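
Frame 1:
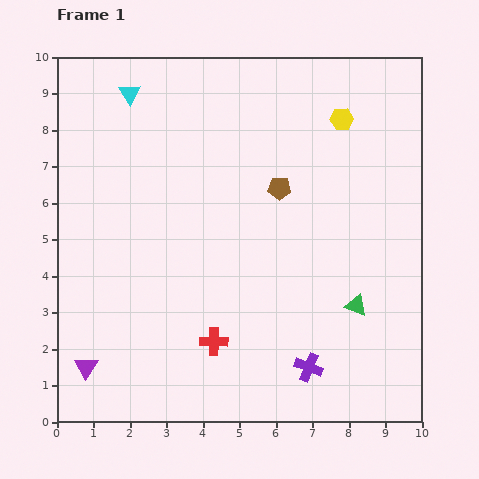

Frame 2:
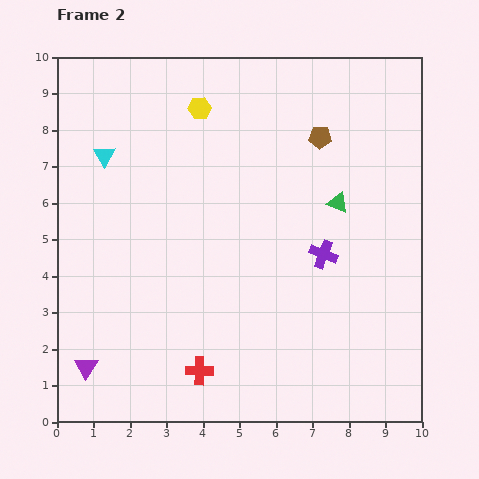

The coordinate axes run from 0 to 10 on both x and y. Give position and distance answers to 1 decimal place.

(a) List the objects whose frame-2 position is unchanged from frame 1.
the purple triangle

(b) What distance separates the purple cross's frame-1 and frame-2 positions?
3.1

The purple cross moved from (6.9, 1.5) to (7.3, 4.6), a distance of √(0.4² + 3.1²) ≈ 3.1.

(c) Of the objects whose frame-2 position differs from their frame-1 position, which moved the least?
the red cross

(moved 0.9)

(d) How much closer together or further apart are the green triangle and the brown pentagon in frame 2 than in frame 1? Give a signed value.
-1.9

Distance in frame 1: 3.8. Distance in frame 2: 1.9.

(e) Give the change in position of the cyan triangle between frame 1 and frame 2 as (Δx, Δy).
(-0.7, -1.7)

The cyan triangle was at (2.0, 9.0) in frame 1 and (1.3, 7.3) in frame 2.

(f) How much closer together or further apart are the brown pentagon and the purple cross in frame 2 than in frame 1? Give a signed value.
-1.8

Distance in frame 1: 5.0. Distance in frame 2: 3.2.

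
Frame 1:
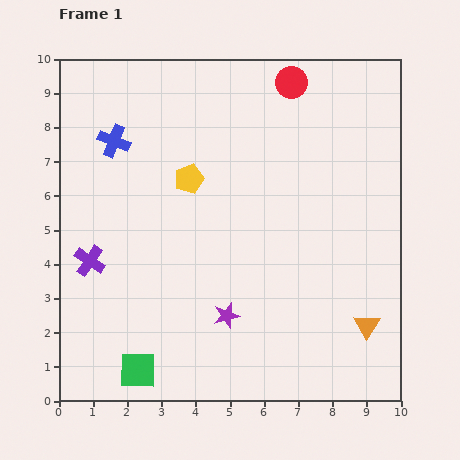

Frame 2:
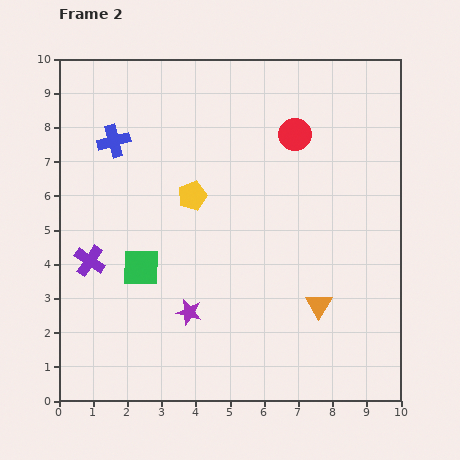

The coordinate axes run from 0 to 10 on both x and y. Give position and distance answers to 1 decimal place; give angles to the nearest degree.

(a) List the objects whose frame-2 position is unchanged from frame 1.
the purple cross, the blue cross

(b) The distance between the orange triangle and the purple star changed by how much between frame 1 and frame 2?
-0.3

Distance in frame 1: 4.1. Distance in frame 2: 3.8.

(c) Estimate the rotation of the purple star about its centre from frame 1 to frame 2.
27° clockwise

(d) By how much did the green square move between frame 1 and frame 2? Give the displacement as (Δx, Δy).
(0.1, 3.0)

The green square was at (2.3, 0.9) in frame 1 and (2.4, 3.9) in frame 2.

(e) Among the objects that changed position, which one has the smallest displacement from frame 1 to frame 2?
the yellow pentagon

(moved 0.5)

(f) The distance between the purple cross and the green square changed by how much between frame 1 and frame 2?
-2.0

Distance in frame 1: 3.5. Distance in frame 2: 1.5.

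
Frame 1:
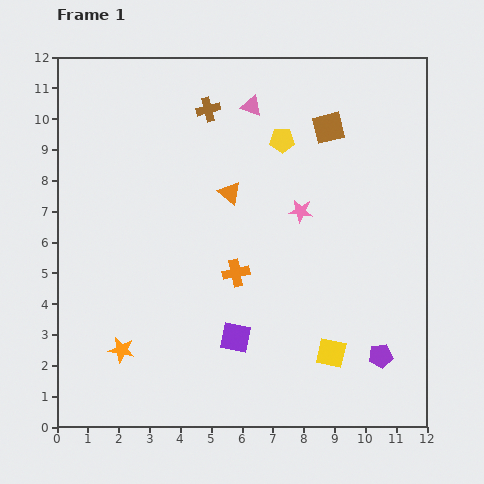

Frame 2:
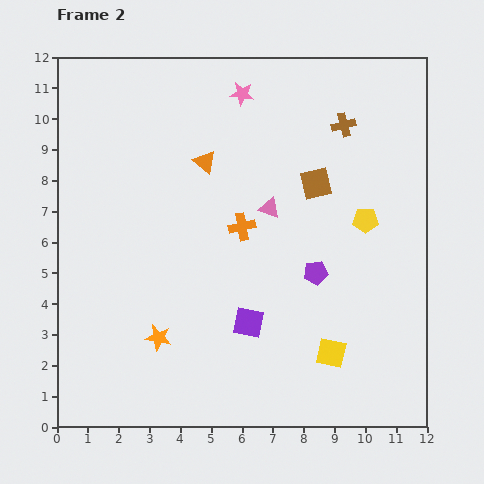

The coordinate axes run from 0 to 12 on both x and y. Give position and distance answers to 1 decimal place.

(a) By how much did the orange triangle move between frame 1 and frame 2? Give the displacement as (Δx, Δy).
(-0.8, 1.0)

The orange triangle was at (5.6, 7.6) in frame 1 and (4.8, 8.6) in frame 2.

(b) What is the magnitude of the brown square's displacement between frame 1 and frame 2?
1.8

The brown square moved from (8.8, 9.7) to (8.4, 7.9), a distance of √(0.4² + 1.8²) ≈ 1.8.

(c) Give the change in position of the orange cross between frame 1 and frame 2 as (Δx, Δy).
(0.2, 1.5)

The orange cross was at (5.8, 5.0) in frame 1 and (6.0, 6.5) in frame 2.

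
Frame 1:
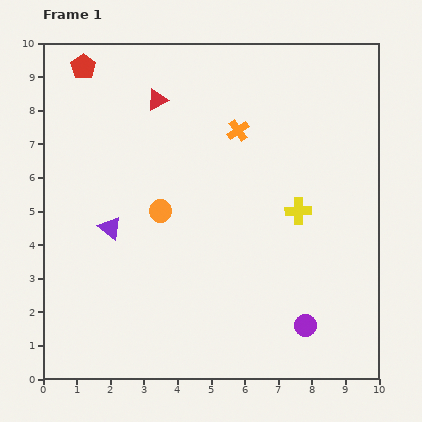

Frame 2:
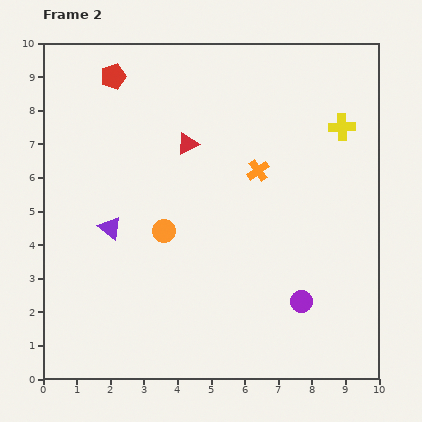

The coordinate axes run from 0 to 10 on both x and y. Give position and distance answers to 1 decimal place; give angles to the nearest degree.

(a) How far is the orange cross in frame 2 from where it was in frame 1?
1.3

The orange cross moved from (5.8, 7.4) to (6.4, 6.2), a distance of √(0.6² + 1.2²) ≈ 1.3.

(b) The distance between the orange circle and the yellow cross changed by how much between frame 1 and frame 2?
+2.0

Distance in frame 1: 4.1. Distance in frame 2: 6.1.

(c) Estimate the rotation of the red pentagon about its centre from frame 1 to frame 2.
19° clockwise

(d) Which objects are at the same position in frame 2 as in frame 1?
the purple triangle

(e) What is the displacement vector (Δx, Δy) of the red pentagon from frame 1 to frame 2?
(0.9, -0.3)

The red pentagon was at (1.2, 9.3) in frame 1 and (2.1, 9.0) in frame 2.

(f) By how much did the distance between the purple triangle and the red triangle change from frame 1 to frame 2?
-0.6

Distance in frame 1: 4.0. Distance in frame 2: 3.4.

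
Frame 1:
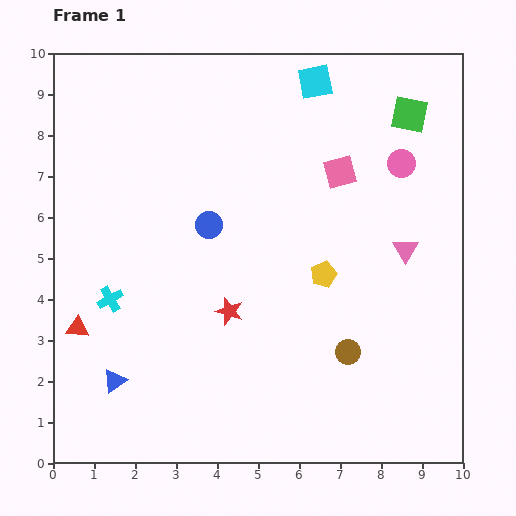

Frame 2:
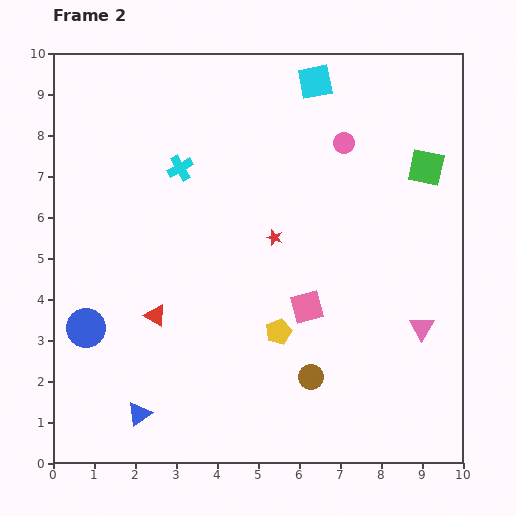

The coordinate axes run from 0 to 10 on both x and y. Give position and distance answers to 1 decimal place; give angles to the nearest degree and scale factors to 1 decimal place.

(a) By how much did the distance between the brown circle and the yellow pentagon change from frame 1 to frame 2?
-0.6

Distance in frame 1: 2.0. Distance in frame 2: 1.4.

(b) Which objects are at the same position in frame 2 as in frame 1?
the cyan square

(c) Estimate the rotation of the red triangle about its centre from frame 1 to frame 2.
26° clockwise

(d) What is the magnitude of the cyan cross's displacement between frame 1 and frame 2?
3.6

The cyan cross moved from (1.4, 4.0) to (3.1, 7.2), a distance of √(1.7² + 3.2²) ≈ 3.6.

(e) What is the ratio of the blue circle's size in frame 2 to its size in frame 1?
1.4×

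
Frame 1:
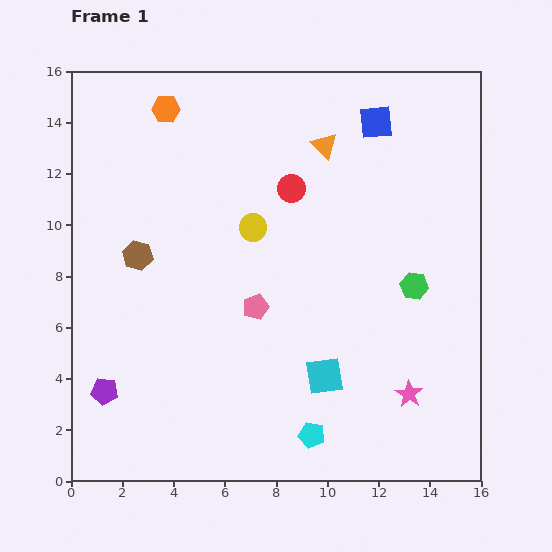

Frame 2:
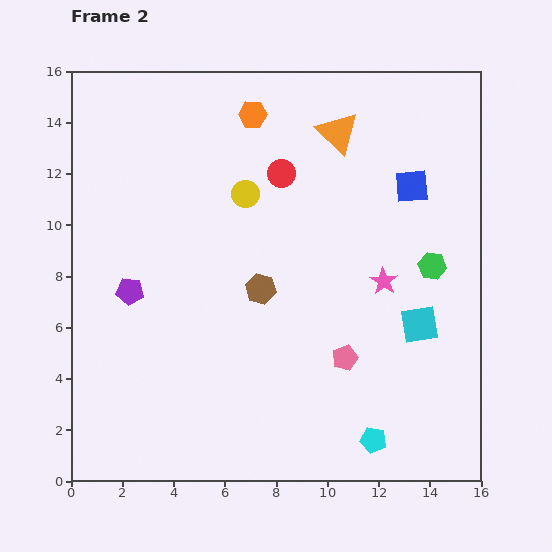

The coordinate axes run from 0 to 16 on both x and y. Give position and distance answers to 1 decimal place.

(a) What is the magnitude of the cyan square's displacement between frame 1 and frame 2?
4.2

The cyan square moved from (9.9, 4.1) to (13.6, 6.1), a distance of √(3.7² + 2.0²) ≈ 4.2.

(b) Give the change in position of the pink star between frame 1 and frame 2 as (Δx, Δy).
(-1.0, 4.4)

The pink star was at (13.2, 3.4) in frame 1 and (12.2, 7.8) in frame 2.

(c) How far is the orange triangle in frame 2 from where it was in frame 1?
0.7

The orange triangle moved from (9.9, 13.1) to (10.4, 13.6), a distance of √(0.5² + 0.5²) ≈ 0.7.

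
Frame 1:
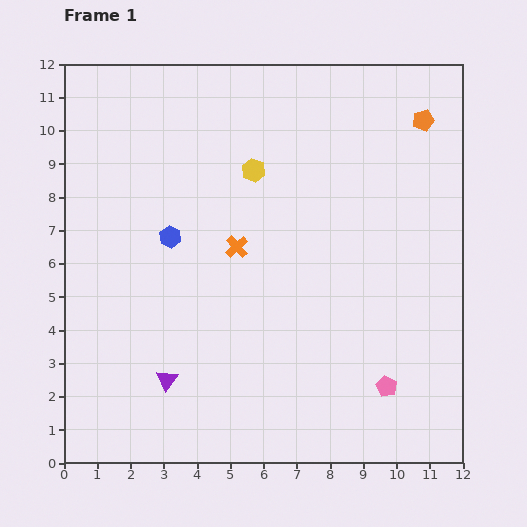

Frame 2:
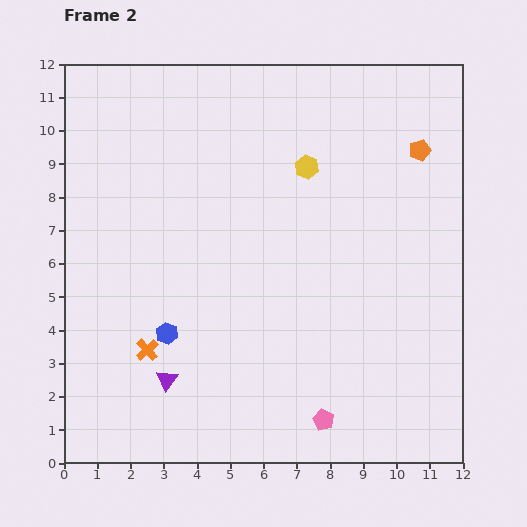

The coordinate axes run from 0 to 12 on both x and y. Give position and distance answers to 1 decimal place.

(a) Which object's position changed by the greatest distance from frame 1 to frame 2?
the orange cross

(moved 4.1; next 2.9)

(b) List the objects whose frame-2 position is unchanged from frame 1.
the purple triangle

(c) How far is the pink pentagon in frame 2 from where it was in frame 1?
2.1

The pink pentagon moved from (9.7, 2.3) to (7.8, 1.3), a distance of √(1.9² + 1.0²) ≈ 2.1.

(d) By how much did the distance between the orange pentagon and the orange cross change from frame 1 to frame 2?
+3.4

Distance in frame 1: 6.8. Distance in frame 2: 10.2.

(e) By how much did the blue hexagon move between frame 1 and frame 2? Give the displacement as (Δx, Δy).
(-0.1, -2.9)

The blue hexagon was at (3.2, 6.8) in frame 1 and (3.1, 3.9) in frame 2.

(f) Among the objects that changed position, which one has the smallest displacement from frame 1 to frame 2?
the orange pentagon

(moved 0.9)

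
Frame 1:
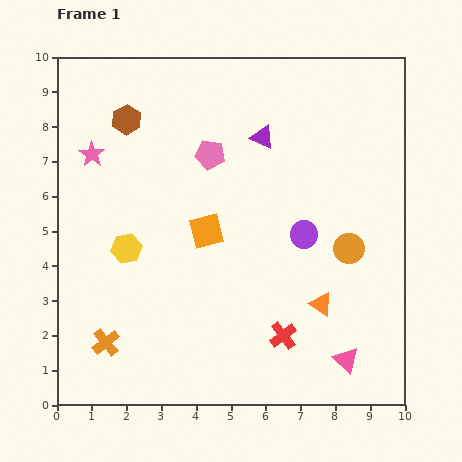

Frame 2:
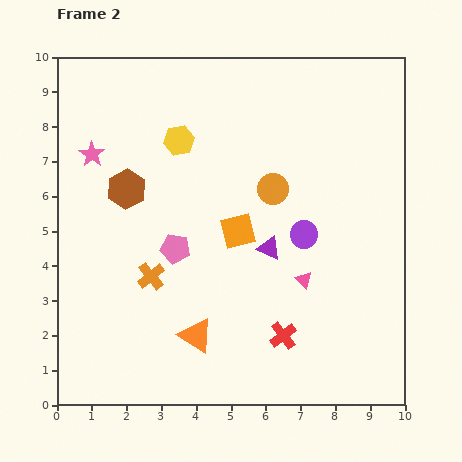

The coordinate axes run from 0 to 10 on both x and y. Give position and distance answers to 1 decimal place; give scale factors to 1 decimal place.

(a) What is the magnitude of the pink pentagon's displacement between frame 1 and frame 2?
2.9

The pink pentagon moved from (4.4, 7.2) to (3.4, 4.5), a distance of √(1.0² + 2.7²) ≈ 2.9.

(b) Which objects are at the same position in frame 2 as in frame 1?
the pink star, the red cross, the purple circle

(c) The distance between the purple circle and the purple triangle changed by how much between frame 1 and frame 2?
-1.9

Distance in frame 1: 3.0. Distance in frame 2: 1.1.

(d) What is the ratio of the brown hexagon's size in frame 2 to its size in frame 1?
1.3×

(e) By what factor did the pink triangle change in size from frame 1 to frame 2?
0.7×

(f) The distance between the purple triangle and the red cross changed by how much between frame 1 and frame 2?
-3.2

Distance in frame 1: 5.7. Distance in frame 2: 2.5.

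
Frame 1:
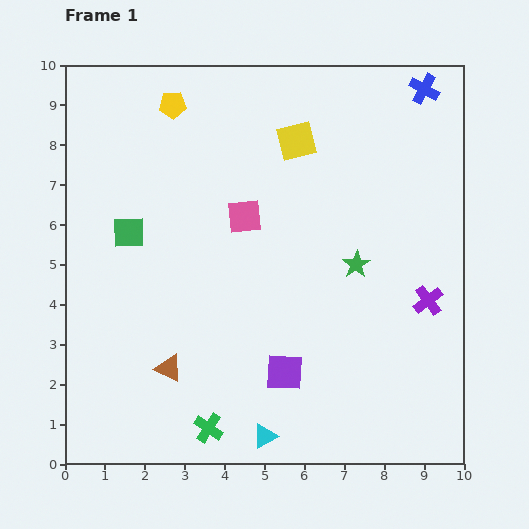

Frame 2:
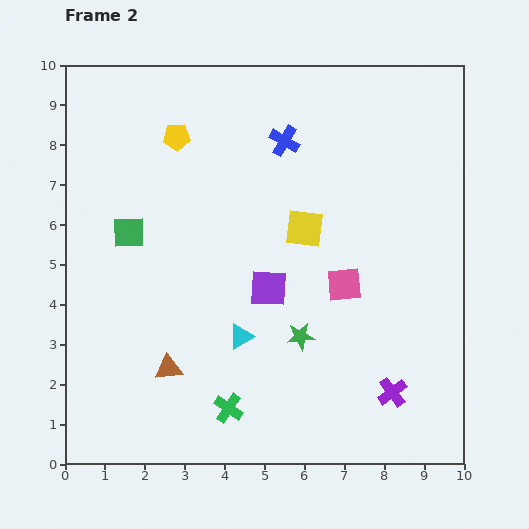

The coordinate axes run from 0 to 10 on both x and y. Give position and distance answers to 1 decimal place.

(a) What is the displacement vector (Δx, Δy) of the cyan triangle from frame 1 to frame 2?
(-0.6, 2.5)

The cyan triangle was at (5.0, 0.7) in frame 1 and (4.4, 3.2) in frame 2.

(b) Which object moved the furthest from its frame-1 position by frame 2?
the blue cross

(moved 3.7; next 3.0)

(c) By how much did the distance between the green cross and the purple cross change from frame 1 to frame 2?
-2.3

Distance in frame 1: 6.4. Distance in frame 2: 4.1.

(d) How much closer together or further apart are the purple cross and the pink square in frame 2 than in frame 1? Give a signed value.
-2.1

Distance in frame 1: 5.1. Distance in frame 2: 3.0.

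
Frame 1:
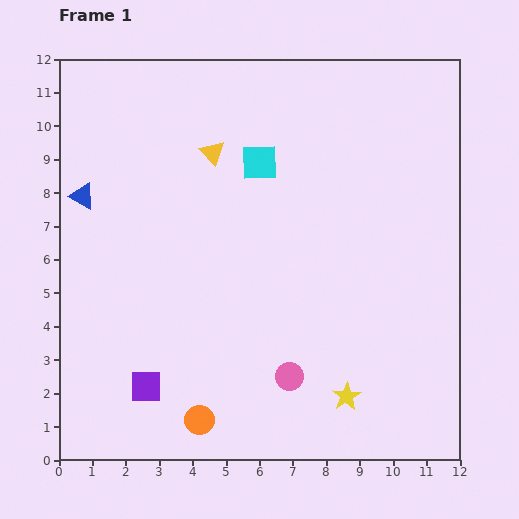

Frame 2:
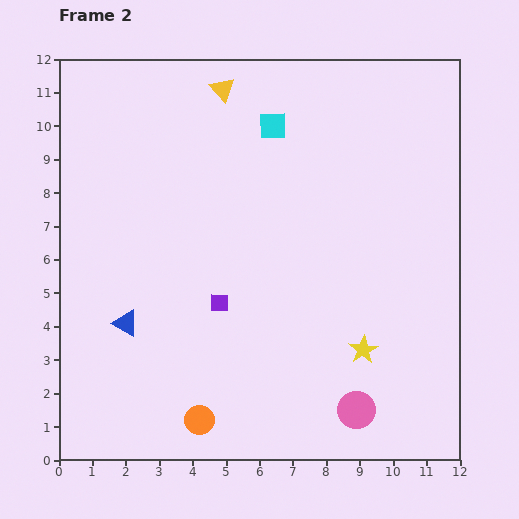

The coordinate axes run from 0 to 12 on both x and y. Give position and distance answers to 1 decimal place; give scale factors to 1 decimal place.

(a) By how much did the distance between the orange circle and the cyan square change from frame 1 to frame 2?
+1.2

Distance in frame 1: 7.9. Distance in frame 2: 9.1.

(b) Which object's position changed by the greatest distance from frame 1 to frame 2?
the blue triangle

(moved 4.0; next 3.3)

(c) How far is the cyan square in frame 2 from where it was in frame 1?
1.2

The cyan square moved from (6.0, 8.9) to (6.4, 10.0), a distance of √(0.4² + 1.1²) ≈ 1.2.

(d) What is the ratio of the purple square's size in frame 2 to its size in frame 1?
0.6×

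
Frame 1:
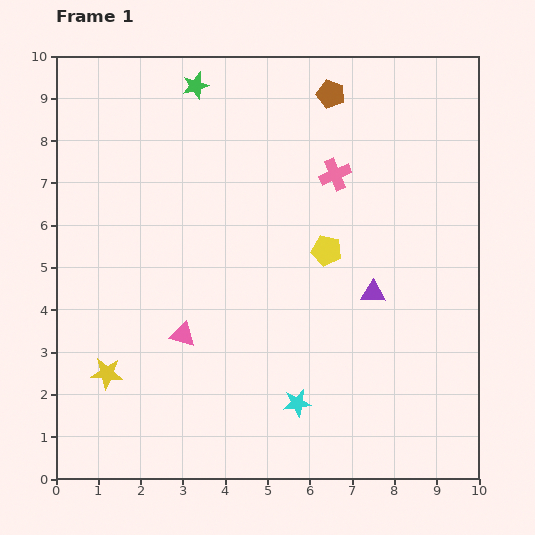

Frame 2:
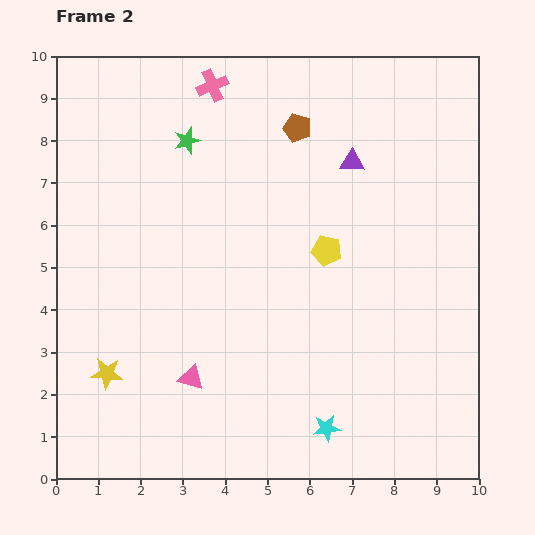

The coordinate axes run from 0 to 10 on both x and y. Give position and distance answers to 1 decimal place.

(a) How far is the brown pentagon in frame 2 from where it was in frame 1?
1.1

The brown pentagon moved from (6.5, 9.1) to (5.7, 8.3), a distance of √(0.8² + 0.8²) ≈ 1.1.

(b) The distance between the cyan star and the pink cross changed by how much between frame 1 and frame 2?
+3.0

Distance in frame 1: 5.5. Distance in frame 2: 8.5.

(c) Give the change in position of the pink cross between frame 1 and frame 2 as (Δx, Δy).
(-2.9, 2.1)

The pink cross was at (6.6, 7.2) in frame 1 and (3.7, 9.3) in frame 2.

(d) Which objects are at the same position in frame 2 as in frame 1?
the yellow pentagon, the yellow star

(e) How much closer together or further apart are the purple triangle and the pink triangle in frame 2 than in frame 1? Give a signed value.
+1.8

Distance in frame 1: 4.6. Distance in frame 2: 6.4.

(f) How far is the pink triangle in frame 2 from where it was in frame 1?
1.0

The pink triangle moved from (3.0, 3.4) to (3.2, 2.4), a distance of √(0.2² + 1.0²) ≈ 1.0.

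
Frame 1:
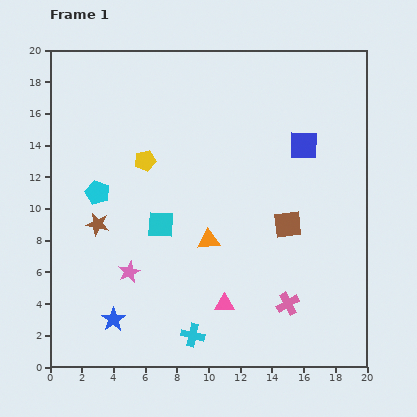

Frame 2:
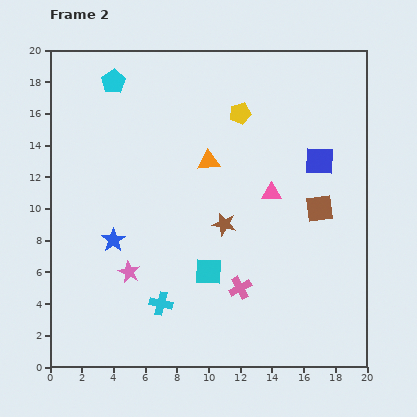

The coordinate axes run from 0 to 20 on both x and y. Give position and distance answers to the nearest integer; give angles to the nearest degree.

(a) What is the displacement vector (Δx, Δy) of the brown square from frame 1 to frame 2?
(2, 1)

The brown square was at (15, 9) in frame 1 and (17, 10) in frame 2.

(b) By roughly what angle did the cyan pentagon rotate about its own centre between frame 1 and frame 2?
18° clockwise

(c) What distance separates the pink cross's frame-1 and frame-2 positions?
3

The pink cross moved from (15, 4) to (12, 5), a distance of √(3² + 1²) ≈ 3.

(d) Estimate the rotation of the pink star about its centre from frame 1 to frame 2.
21° counter-clockwise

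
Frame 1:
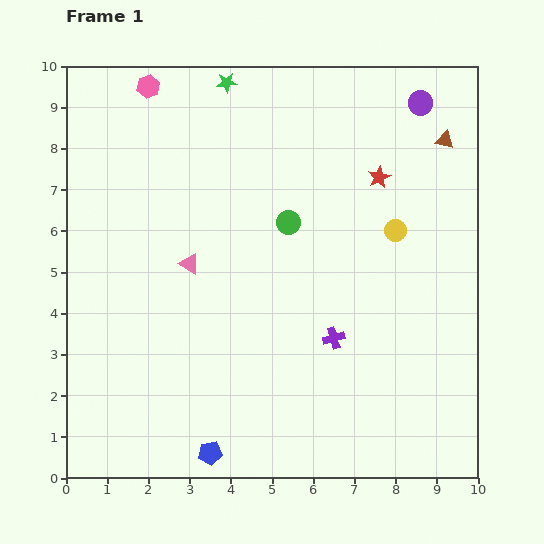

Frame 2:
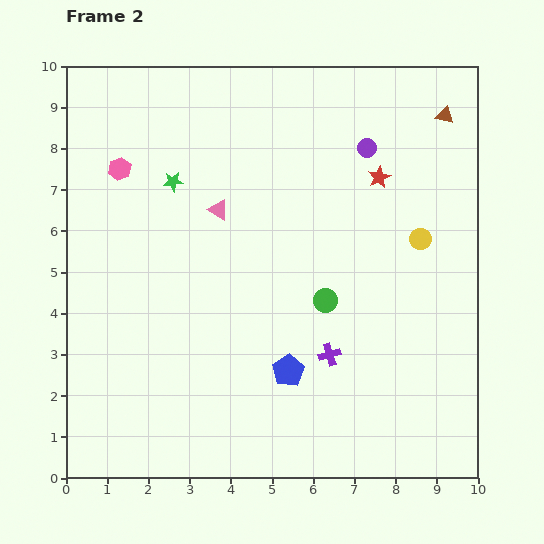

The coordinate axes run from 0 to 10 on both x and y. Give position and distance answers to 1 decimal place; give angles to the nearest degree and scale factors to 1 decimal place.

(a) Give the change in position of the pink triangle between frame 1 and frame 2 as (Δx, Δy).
(0.7, 1.3)

The pink triangle was at (3.0, 5.2) in frame 1 and (3.7, 6.5) in frame 2.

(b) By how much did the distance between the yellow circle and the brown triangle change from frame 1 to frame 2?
+0.6

Distance in frame 1: 2.5. Distance in frame 2: 3.1.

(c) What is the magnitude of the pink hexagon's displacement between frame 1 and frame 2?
2.1

The pink hexagon moved from (2.0, 9.5) to (1.3, 7.5), a distance of √(0.7² + 2.0²) ≈ 2.1.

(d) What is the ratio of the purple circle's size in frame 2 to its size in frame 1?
0.8×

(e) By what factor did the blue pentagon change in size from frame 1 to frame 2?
1.3×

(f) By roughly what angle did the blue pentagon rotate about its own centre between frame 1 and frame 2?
24° counter-clockwise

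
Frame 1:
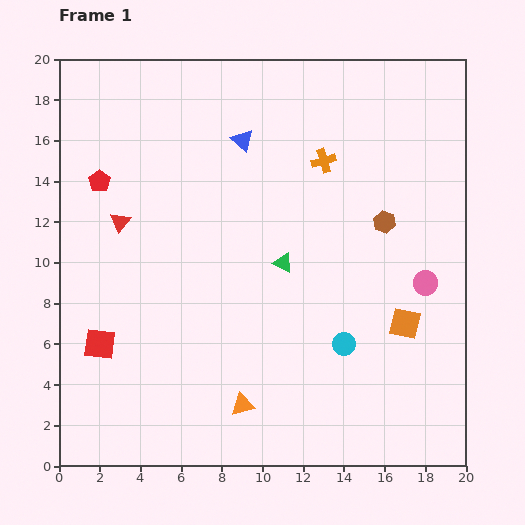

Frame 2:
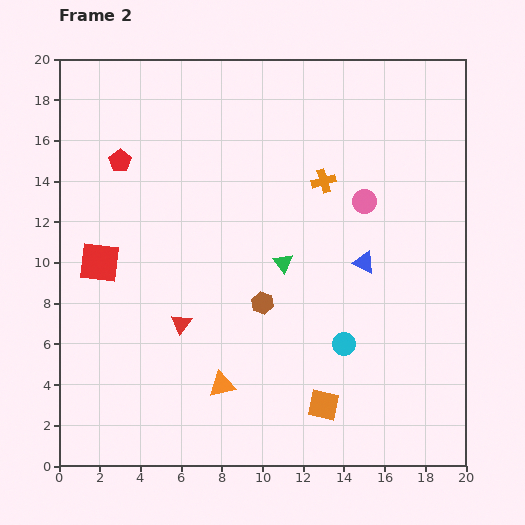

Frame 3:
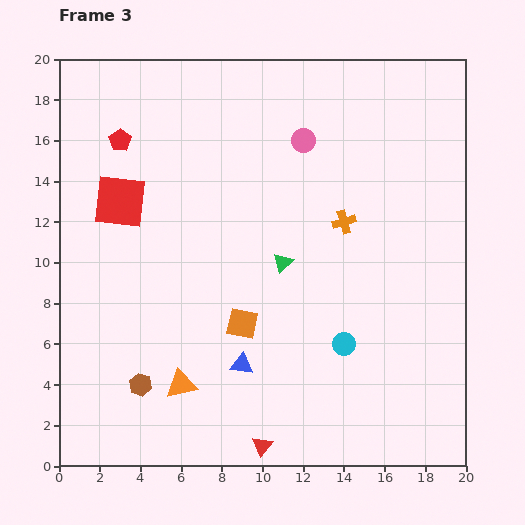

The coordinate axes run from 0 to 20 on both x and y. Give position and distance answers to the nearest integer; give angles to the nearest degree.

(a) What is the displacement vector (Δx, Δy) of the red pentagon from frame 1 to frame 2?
(1, 1)

The red pentagon was at (2, 14) in frame 1 and (3, 15) in frame 2.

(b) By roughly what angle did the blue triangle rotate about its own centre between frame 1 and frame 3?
34° counter-clockwise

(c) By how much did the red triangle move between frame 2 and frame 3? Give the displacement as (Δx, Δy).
(4, -6)

The red triangle was at (6, 7) in frame 2 and (10, 1) in frame 3.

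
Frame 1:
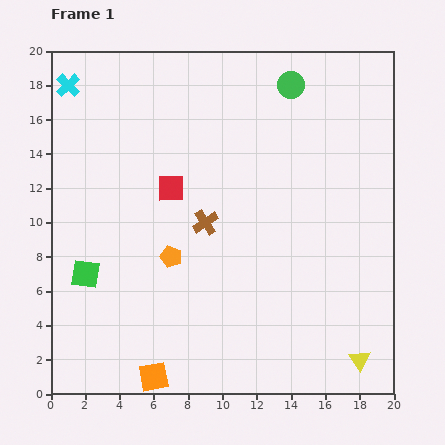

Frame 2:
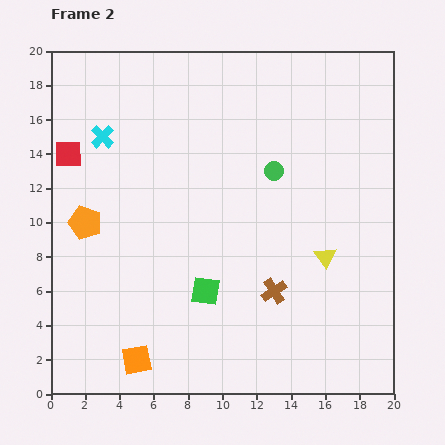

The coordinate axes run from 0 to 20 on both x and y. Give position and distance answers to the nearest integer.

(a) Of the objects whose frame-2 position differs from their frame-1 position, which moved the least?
the orange square

(moved 1)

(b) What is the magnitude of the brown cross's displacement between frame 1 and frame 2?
6

The brown cross moved from (9, 10) to (13, 6), a distance of √(4² + 4²) ≈ 6.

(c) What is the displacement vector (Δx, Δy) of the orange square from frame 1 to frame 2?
(-1, 1)

The orange square was at (6, 1) in frame 1 and (5, 2) in frame 2.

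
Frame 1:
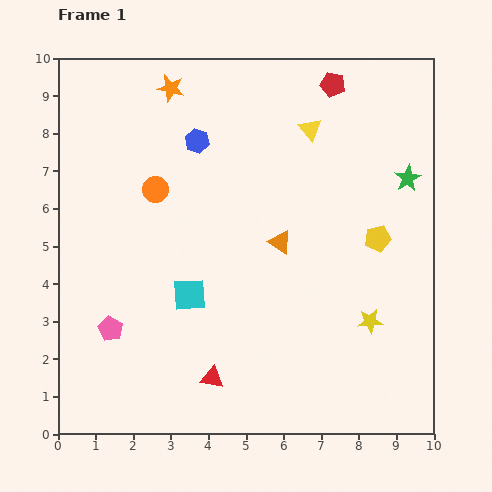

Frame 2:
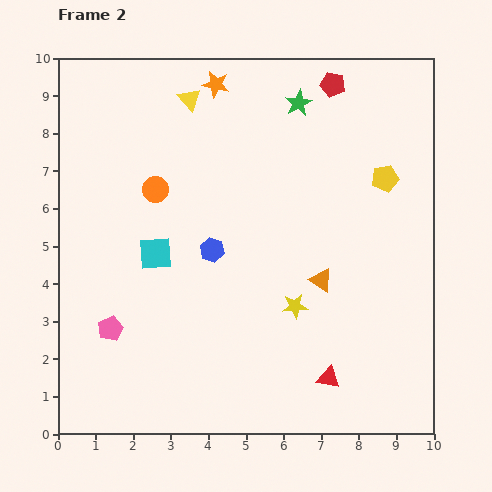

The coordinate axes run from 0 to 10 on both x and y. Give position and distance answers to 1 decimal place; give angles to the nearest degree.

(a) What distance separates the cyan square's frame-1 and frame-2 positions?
1.4

The cyan square moved from (3.5, 3.7) to (2.6, 4.8), a distance of √(0.9² + 1.1²) ≈ 1.4.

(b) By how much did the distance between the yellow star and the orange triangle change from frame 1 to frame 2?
-2.2

Distance in frame 1: 3.2. Distance in frame 2: 1.0.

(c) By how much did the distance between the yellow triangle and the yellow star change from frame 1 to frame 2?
+0.9

Distance in frame 1: 5.3. Distance in frame 2: 6.2.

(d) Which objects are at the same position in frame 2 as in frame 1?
the orange circle, the red pentagon, the pink pentagon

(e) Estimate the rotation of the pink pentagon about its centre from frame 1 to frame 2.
18° clockwise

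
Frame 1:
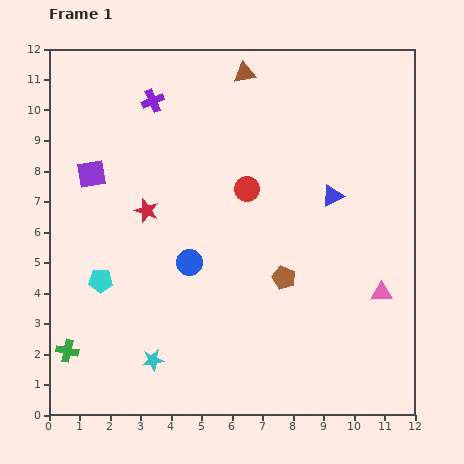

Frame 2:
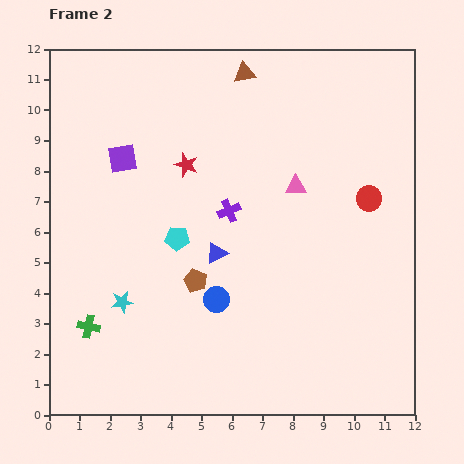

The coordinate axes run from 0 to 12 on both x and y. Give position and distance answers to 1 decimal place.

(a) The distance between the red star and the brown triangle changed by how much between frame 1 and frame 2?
-1.9

Distance in frame 1: 5.5. Distance in frame 2: 3.6.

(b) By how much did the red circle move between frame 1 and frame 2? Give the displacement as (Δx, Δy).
(4.0, -0.3)

The red circle was at (6.5, 7.4) in frame 1 and (10.5, 7.1) in frame 2.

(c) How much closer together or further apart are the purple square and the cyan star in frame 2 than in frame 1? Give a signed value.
-1.7

Distance in frame 1: 6.4. Distance in frame 2: 4.7.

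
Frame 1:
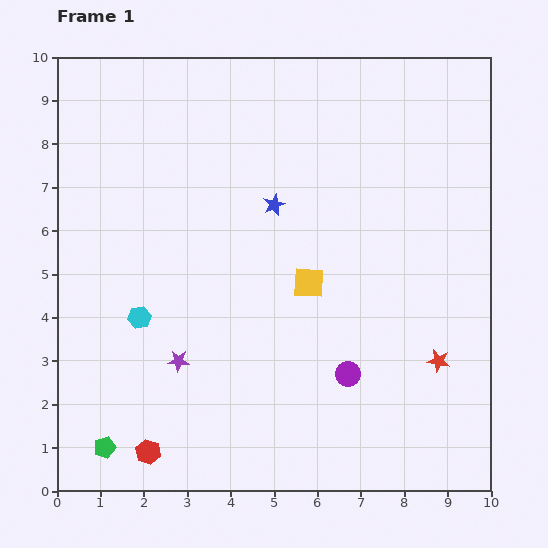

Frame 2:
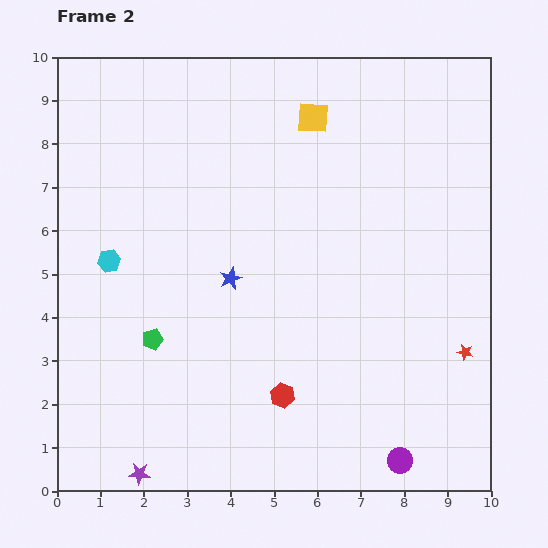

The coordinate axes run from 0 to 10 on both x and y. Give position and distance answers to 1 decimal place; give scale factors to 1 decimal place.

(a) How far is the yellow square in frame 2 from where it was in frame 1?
3.8

The yellow square moved from (5.8, 4.8) to (5.9, 8.6), a distance of √(0.1² + 3.8²) ≈ 3.8.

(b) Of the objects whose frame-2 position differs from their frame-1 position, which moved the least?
the red star

(moved 0.6)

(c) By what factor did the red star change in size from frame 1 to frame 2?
0.7×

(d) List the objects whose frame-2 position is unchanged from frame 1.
none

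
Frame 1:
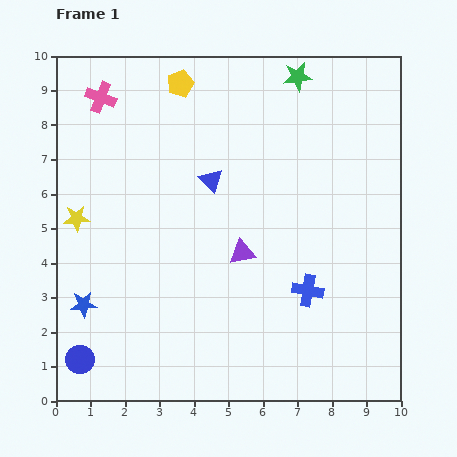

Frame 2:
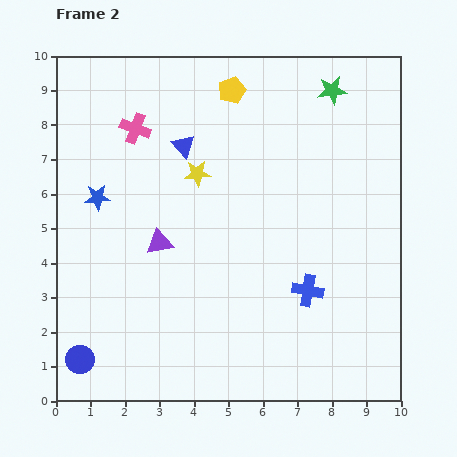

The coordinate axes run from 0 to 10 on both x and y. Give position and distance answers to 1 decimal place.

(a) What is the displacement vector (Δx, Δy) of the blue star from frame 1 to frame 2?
(0.4, 3.1)

The blue star was at (0.8, 2.8) in frame 1 and (1.2, 5.9) in frame 2.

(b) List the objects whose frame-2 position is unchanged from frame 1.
the blue cross, the blue circle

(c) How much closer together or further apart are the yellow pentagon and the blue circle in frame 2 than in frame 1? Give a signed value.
+0.5

Distance in frame 1: 8.5. Distance in frame 2: 9.0.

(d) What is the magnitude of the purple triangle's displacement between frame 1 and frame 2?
2.4

The purple triangle moved from (5.4, 4.3) to (3.0, 4.6), a distance of √(2.4² + 0.3²) ≈ 2.4.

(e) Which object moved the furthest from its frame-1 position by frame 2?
the yellow star

(moved 3.7; next 3.1)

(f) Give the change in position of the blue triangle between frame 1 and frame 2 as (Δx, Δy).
(-0.8, 1.0)

The blue triangle was at (4.5, 6.4) in frame 1 and (3.7, 7.4) in frame 2.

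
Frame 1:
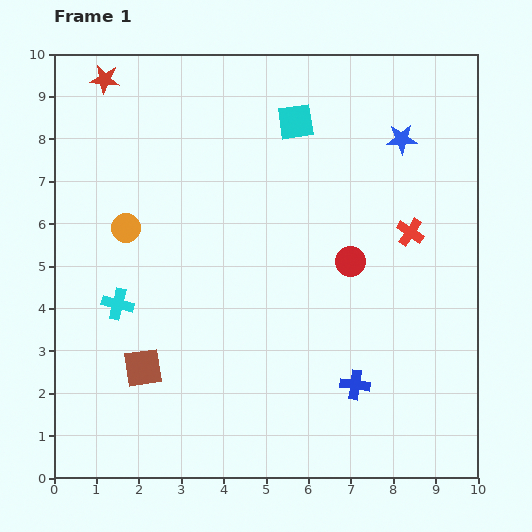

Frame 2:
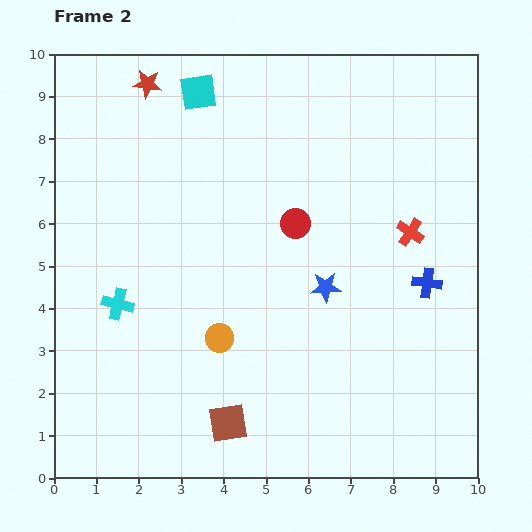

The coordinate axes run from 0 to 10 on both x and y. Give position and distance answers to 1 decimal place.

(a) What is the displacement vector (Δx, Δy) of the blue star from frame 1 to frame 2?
(-1.8, -3.5)

The blue star was at (8.2, 8.0) in frame 1 and (6.4, 4.5) in frame 2.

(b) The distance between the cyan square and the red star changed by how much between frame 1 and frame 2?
-3.4

Distance in frame 1: 4.6. Distance in frame 2: 1.2.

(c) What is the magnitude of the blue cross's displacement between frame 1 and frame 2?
2.9

The blue cross moved from (7.1, 2.2) to (8.8, 4.6), a distance of √(1.7² + 2.4²) ≈ 2.9.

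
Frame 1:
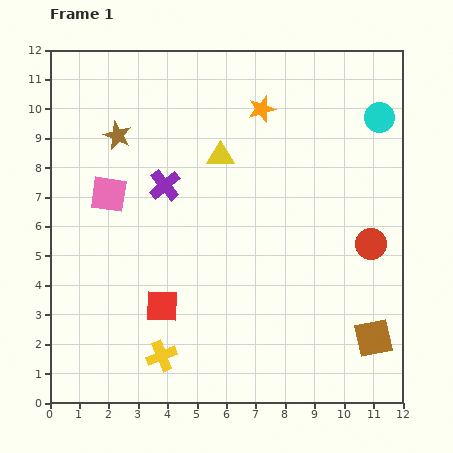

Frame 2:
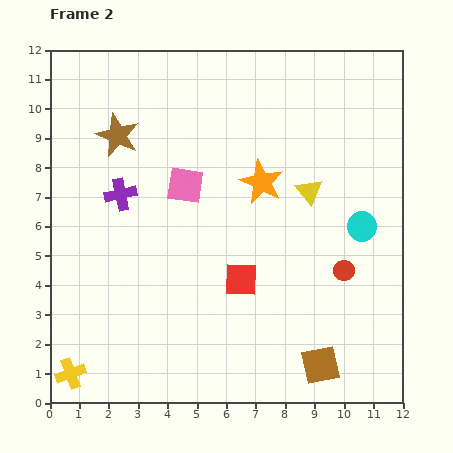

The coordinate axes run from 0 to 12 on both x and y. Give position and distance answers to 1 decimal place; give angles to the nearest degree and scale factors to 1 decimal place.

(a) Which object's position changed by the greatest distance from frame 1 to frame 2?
the cyan circle

(moved 3.7; next 3.2)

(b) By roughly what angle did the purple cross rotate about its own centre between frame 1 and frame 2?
28° clockwise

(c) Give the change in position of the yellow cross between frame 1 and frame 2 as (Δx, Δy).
(-3.1, -0.6)

The yellow cross was at (3.8, 1.6) in frame 1 and (0.7, 1.0) in frame 2.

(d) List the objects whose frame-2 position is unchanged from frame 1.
the brown star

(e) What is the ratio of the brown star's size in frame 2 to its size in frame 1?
1.5×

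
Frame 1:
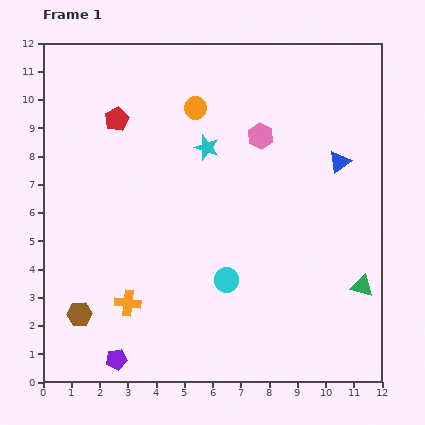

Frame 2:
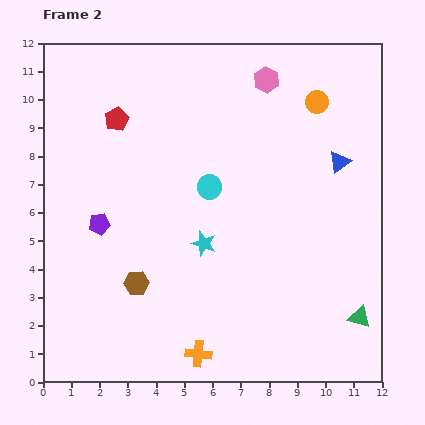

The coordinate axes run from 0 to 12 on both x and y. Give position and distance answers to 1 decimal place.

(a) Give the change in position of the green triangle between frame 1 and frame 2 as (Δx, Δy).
(-0.1, -1.1)

The green triangle was at (11.3, 3.4) in frame 1 and (11.2, 2.3) in frame 2.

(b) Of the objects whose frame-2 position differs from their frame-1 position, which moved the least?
the green triangle

(moved 1.1)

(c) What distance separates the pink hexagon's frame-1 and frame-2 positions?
2.0

The pink hexagon moved from (7.7, 8.7) to (7.9, 10.7), a distance of √(0.2² + 2.0²) ≈ 2.0.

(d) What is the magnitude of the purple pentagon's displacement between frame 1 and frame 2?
4.8

The purple pentagon moved from (2.6, 0.8) to (2.0, 5.6), a distance of √(0.6² + 4.8²) ≈ 4.8.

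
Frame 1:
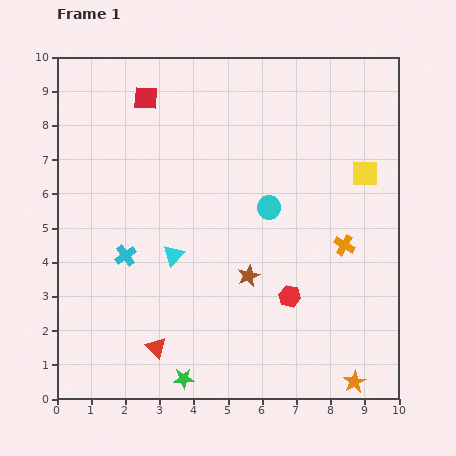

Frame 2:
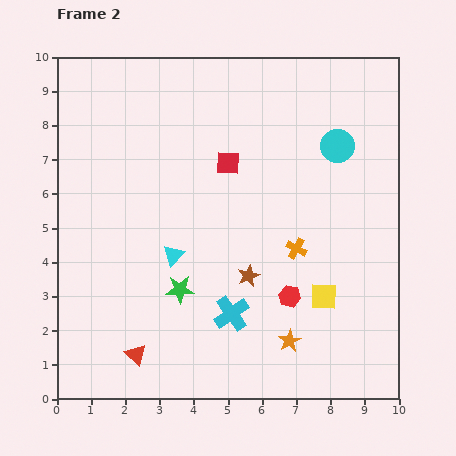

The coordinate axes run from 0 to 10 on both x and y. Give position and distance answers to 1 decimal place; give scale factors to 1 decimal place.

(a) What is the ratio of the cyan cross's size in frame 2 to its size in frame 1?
1.7×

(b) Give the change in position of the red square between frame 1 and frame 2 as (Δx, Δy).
(2.4, -1.9)

The red square was at (2.6, 8.8) in frame 1 and (5.0, 6.9) in frame 2.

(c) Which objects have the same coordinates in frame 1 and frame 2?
the cyan triangle, the red hexagon, the brown star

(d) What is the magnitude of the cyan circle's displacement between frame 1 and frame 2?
2.7

The cyan circle moved from (6.2, 5.6) to (8.2, 7.4), a distance of √(2.0² + 1.8²) ≈ 2.7.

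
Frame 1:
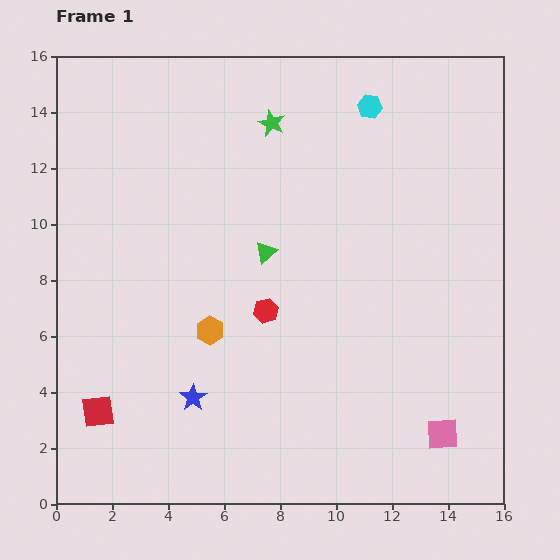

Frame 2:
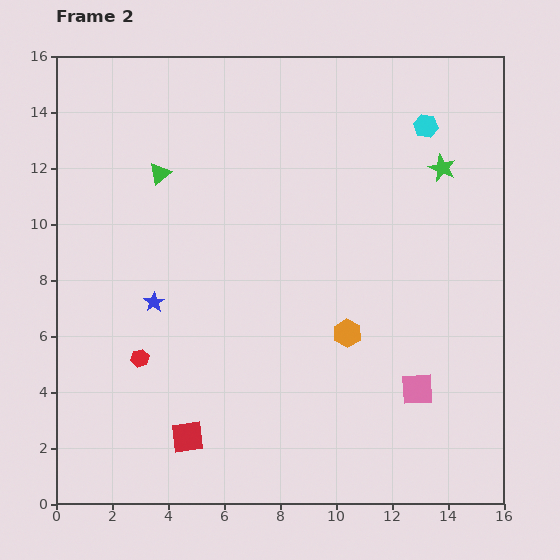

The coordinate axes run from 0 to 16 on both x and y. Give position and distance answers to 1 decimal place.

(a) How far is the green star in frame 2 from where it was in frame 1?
6.3

The green star moved from (7.7, 13.6) to (13.8, 12.0), a distance of √(6.1² + 1.6²) ≈ 6.3.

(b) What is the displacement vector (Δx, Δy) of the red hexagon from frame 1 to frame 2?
(-4.5, -1.7)

The red hexagon was at (7.5, 6.9) in frame 1 and (3.0, 5.2) in frame 2.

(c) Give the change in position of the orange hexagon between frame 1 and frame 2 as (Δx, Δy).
(4.9, -0.1)

The orange hexagon was at (5.5, 6.2) in frame 1 and (10.4, 6.1) in frame 2.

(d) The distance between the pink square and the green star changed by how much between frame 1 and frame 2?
-4.7

Distance in frame 1: 12.7. Distance in frame 2: 8.0.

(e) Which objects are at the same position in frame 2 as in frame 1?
none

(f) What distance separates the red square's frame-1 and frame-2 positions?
3.3

The red square moved from (1.5, 3.3) to (4.7, 2.4), a distance of √(3.2² + 0.9²) ≈ 3.3.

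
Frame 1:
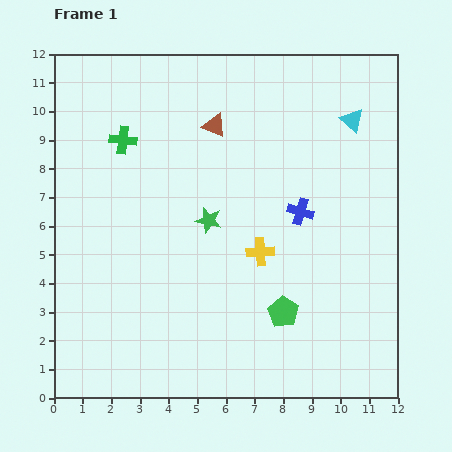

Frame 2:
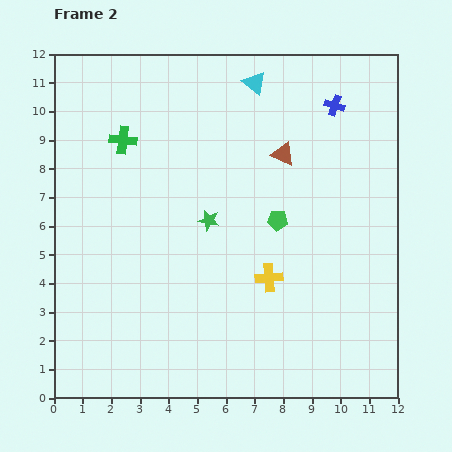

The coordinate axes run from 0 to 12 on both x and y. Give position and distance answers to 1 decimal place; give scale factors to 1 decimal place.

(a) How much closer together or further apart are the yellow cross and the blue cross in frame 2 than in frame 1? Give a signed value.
+4.4

Distance in frame 1: 2.0. Distance in frame 2: 6.4.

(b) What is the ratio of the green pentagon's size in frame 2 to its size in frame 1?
0.7×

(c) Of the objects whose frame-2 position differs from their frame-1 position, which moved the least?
the yellow cross

(moved 0.9)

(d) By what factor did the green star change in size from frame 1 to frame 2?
0.8×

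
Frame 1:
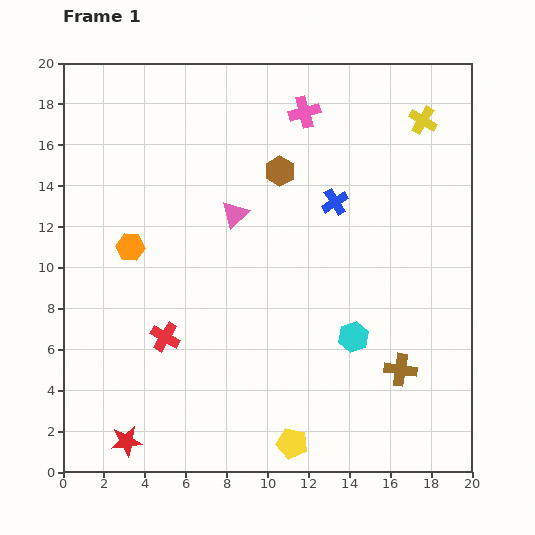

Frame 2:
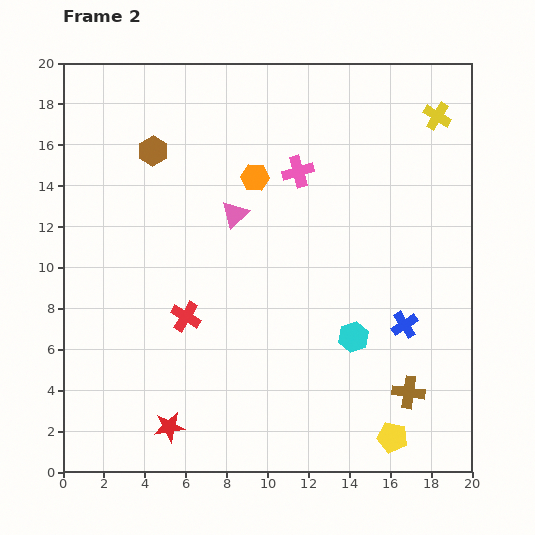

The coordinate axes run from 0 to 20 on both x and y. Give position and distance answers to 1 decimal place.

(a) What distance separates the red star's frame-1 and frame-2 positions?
2.2

The red star moved from (3.1, 1.5) to (5.2, 2.2), a distance of √(2.1² + 0.7²) ≈ 2.2.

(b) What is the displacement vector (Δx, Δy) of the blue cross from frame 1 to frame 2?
(3.4, -6.0)

The blue cross was at (13.3, 13.2) in frame 1 and (16.7, 7.2) in frame 2.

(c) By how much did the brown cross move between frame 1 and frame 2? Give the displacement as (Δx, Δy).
(0.4, -1.1)

The brown cross was at (16.5, 5.0) in frame 1 and (16.9, 3.9) in frame 2.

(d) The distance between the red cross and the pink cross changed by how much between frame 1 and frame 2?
-3.9

Distance in frame 1: 12.9. Distance in frame 2: 9.0.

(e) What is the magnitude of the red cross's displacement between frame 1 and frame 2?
1.4

The red cross moved from (5.0, 6.6) to (6.0, 7.6), a distance of √(1.0² + 1.0²) ≈ 1.4.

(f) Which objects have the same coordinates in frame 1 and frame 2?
the pink triangle, the cyan hexagon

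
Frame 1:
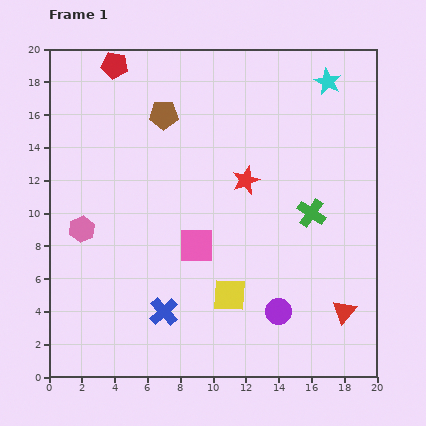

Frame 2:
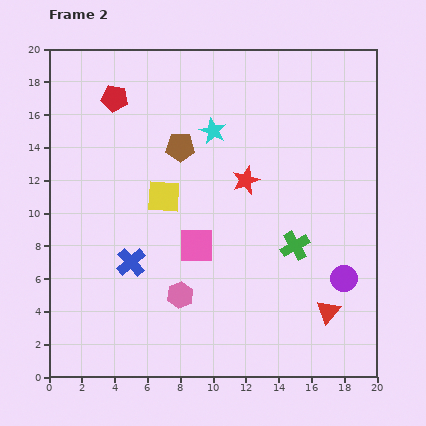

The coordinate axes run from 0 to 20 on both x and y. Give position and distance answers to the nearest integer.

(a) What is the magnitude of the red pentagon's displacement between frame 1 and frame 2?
2

The red pentagon moved from (4, 19) to (4, 17), a distance of √(0² + 2²) ≈ 2.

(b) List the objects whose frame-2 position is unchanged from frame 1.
the red star, the pink square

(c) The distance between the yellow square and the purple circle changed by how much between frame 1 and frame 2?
+9

Distance in frame 1: 3. Distance in frame 2: 12.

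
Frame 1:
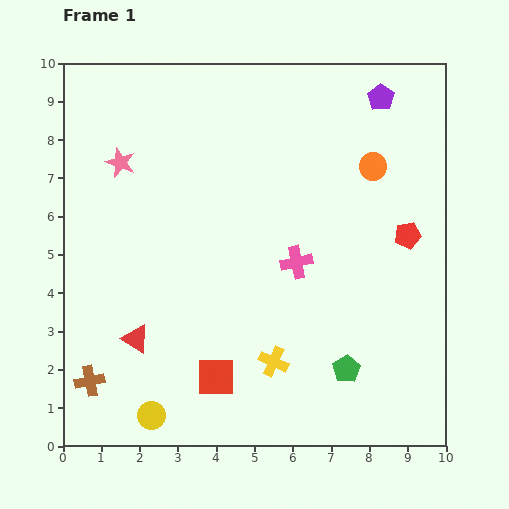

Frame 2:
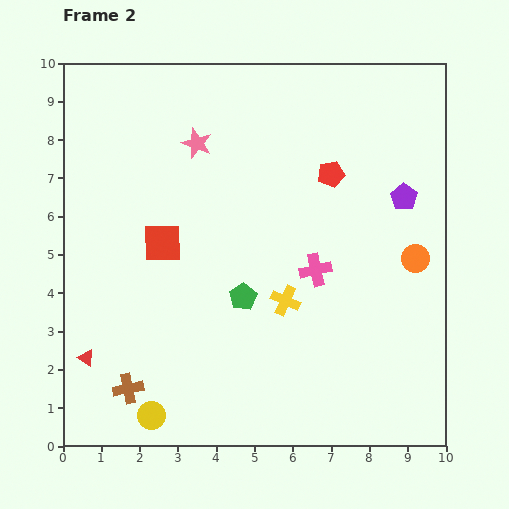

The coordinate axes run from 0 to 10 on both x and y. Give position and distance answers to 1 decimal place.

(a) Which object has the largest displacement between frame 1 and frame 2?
the red square

(moved 3.8; next 3.3)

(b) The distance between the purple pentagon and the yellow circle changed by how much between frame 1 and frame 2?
-1.5

Distance in frame 1: 10.2. Distance in frame 2: 8.7.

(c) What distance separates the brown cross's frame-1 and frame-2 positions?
1.0

The brown cross moved from (0.7, 1.7) to (1.7, 1.5), a distance of √(1.0² + 0.2²) ≈ 1.0.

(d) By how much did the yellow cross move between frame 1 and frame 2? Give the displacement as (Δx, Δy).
(0.3, 1.6)

The yellow cross was at (5.5, 2.2) in frame 1 and (5.8, 3.8) in frame 2.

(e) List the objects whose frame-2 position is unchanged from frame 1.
the yellow circle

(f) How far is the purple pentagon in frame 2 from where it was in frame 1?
2.7

The purple pentagon moved from (8.3, 9.1) to (8.9, 6.5), a distance of √(0.6² + 2.6²) ≈ 2.7.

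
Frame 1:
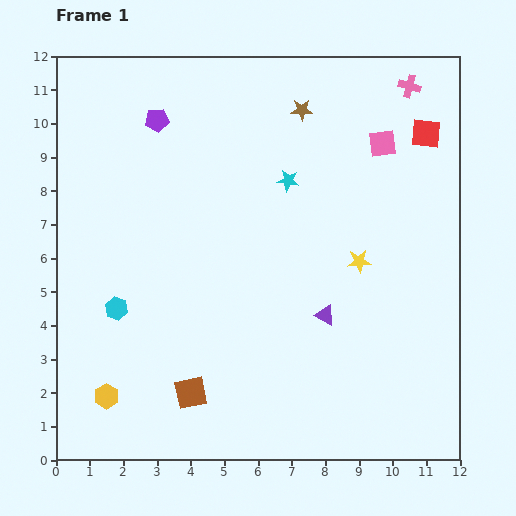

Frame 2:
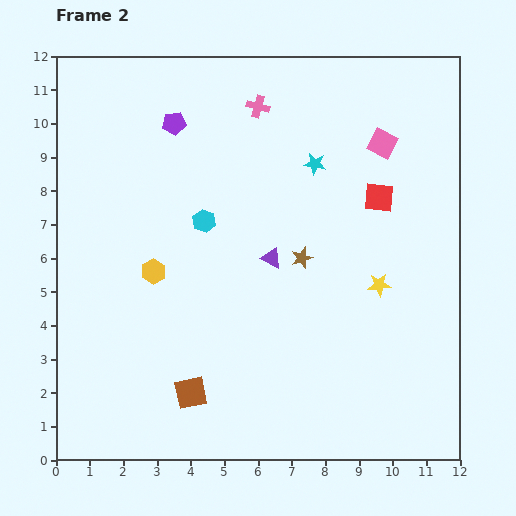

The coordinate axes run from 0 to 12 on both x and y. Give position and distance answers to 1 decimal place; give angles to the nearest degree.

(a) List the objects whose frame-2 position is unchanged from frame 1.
the pink square, the brown square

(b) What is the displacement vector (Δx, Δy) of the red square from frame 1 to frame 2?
(-1.4, -1.9)

The red square was at (11.0, 9.7) in frame 1 and (9.6, 7.8) in frame 2.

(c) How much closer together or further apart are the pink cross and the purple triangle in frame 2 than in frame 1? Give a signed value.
-2.7

Distance in frame 1: 7.2. Distance in frame 2: 4.5.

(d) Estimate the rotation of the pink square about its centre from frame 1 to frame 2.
33° clockwise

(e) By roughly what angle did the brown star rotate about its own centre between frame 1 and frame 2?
17° counter-clockwise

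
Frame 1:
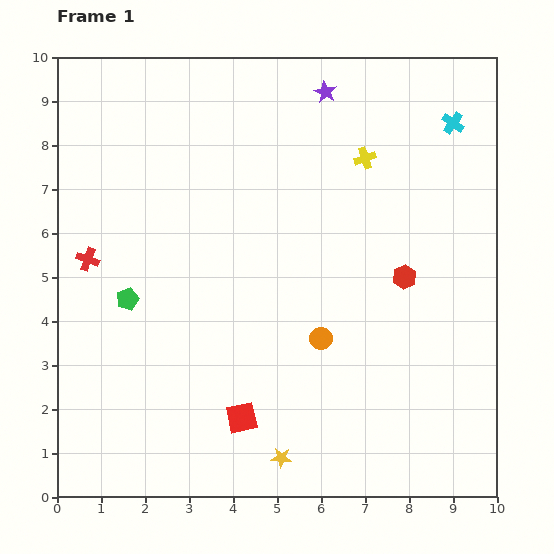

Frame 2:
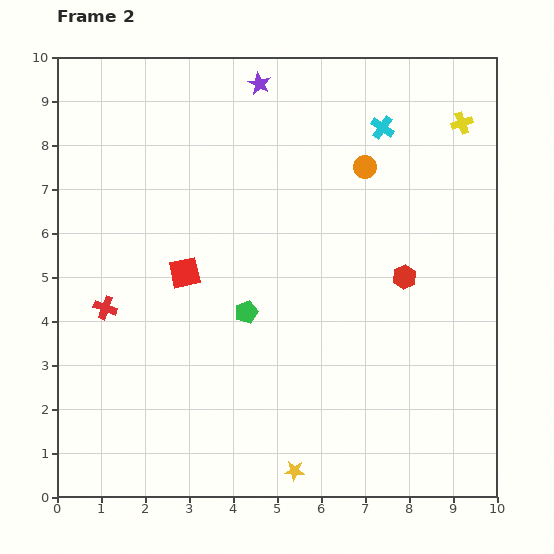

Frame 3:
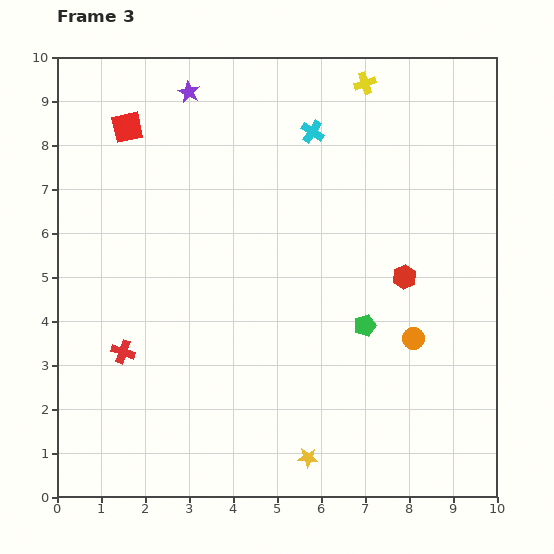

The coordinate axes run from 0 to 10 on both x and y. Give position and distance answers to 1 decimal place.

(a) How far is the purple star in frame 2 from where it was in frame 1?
1.5

The purple star moved from (6.1, 9.2) to (4.6, 9.4), a distance of √(1.5² + 0.2²) ≈ 1.5.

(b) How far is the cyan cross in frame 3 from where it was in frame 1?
3.2

The cyan cross moved from (9.0, 8.5) to (5.8, 8.3), a distance of √(3.2² + 0.2²) ≈ 3.2.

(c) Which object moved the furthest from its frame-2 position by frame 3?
the orange circle

(moved 4.1; next 3.5)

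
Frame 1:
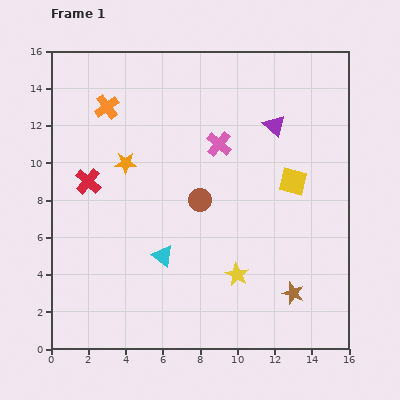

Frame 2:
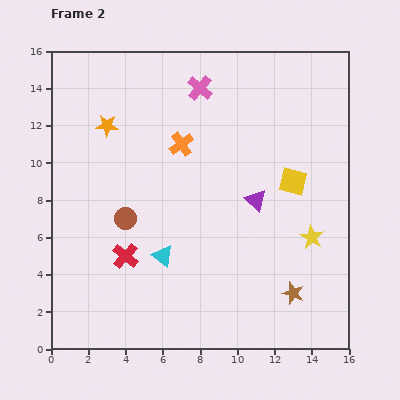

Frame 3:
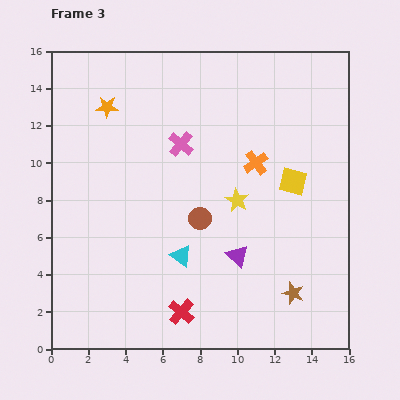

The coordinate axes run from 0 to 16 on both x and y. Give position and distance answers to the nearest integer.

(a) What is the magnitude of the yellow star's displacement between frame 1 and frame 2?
4

The yellow star moved from (10, 4) to (14, 6), a distance of √(4² + 2²) ≈ 4.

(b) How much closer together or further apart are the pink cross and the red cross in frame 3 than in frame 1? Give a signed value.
+2

Distance in frame 1: 7. Distance in frame 3: 9.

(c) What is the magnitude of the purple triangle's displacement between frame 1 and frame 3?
7

The purple triangle moved from (12, 12) to (10, 5), a distance of √(2² + 7²) ≈ 7.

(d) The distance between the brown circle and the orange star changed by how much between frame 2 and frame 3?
+3

Distance in frame 2: 5. Distance in frame 3: 8.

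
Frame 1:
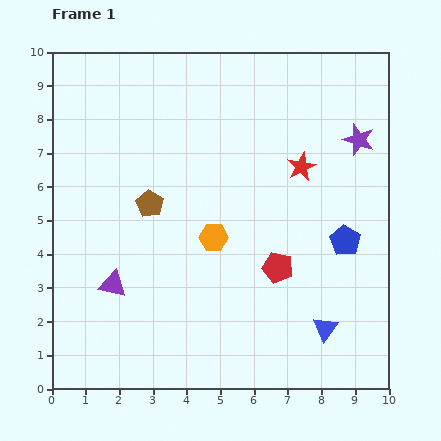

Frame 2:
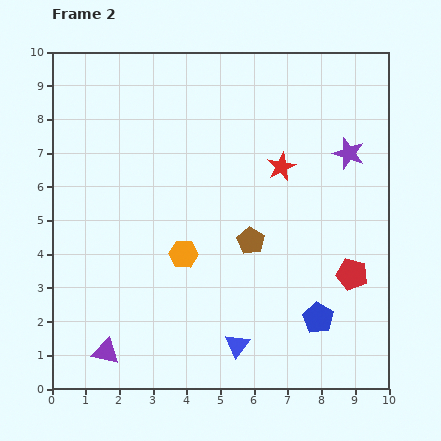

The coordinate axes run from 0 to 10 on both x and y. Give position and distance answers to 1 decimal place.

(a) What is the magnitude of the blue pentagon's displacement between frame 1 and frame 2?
2.4

The blue pentagon moved from (8.7, 4.4) to (7.9, 2.1), a distance of √(0.8² + 2.3²) ≈ 2.4.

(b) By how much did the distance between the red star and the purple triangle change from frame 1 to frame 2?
+1.0

Distance in frame 1: 6.6. Distance in frame 2: 7.6.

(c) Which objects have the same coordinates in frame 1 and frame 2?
none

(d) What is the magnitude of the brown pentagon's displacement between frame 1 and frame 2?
3.2

The brown pentagon moved from (2.9, 5.5) to (5.9, 4.4), a distance of √(3.0² + 1.1²) ≈ 3.2.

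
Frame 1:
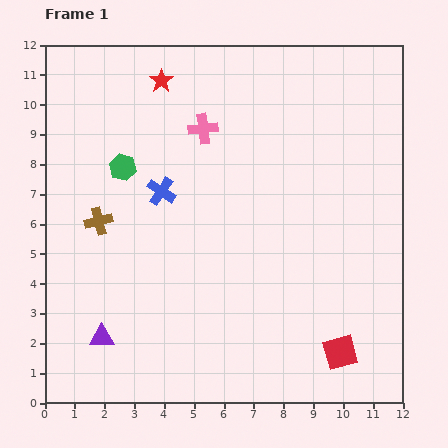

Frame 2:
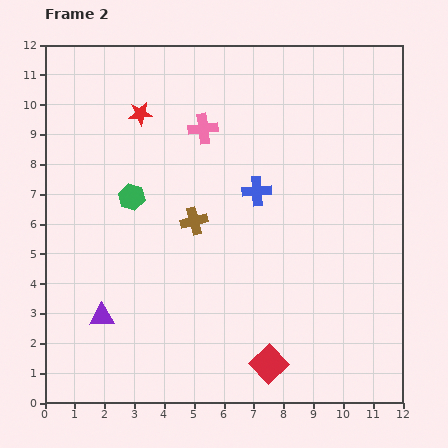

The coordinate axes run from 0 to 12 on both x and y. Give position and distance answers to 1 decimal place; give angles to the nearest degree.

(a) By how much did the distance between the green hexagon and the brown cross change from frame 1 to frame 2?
+0.2

Distance in frame 1: 2.0. Distance in frame 2: 2.2.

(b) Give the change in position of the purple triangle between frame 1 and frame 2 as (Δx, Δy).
(0.0, 0.7)

The purple triangle was at (1.9, 2.2) in frame 1 and (1.9, 2.9) in frame 2.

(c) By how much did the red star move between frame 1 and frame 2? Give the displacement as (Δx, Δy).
(-0.7, -1.1)

The red star was at (3.9, 10.8) in frame 1 and (3.2, 9.7) in frame 2.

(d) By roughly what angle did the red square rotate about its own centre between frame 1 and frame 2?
29° counter-clockwise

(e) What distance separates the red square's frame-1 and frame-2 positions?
2.4

The red square moved from (9.9, 1.7) to (7.5, 1.3), a distance of √(2.4² + 0.4²) ≈ 2.4.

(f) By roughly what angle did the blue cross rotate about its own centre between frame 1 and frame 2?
38° counter-clockwise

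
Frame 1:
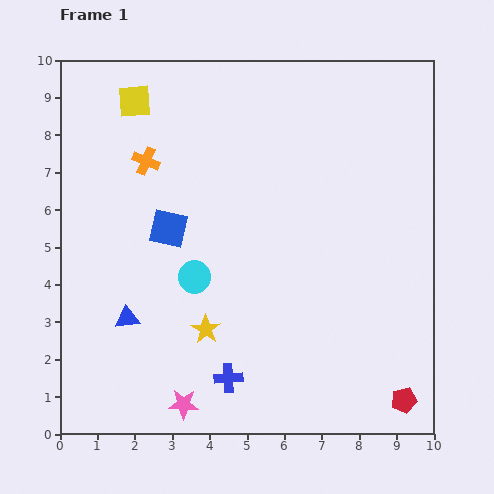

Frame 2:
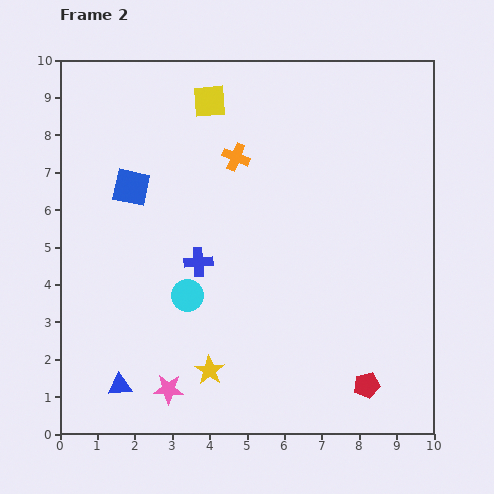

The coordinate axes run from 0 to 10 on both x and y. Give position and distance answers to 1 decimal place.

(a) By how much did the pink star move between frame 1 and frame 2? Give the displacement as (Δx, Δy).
(-0.4, 0.4)

The pink star was at (3.3, 0.8) in frame 1 and (2.9, 1.2) in frame 2.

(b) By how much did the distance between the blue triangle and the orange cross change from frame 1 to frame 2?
+2.6

Distance in frame 1: 4.2. Distance in frame 2: 6.8.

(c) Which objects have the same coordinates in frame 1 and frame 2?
none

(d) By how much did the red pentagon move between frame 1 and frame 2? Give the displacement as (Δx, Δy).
(-1.0, 0.4)

The red pentagon was at (9.2, 0.9) in frame 1 and (8.2, 1.3) in frame 2.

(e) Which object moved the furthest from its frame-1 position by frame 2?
the blue cross

(moved 3.2; next 2.4)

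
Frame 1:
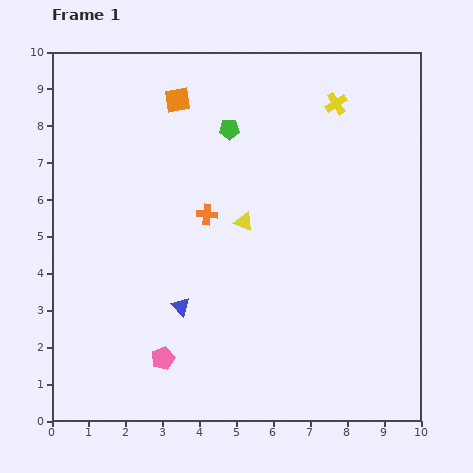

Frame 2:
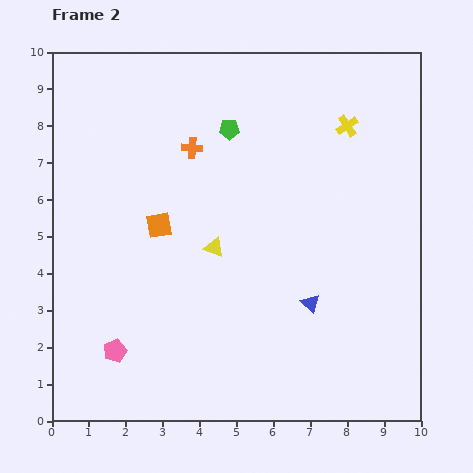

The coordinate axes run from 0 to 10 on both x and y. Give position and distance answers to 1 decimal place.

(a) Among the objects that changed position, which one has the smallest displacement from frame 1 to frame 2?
the yellow cross

(moved 0.7)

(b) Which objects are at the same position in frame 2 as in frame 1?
the green pentagon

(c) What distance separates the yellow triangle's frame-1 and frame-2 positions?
1.1

The yellow triangle moved from (5.2, 5.4) to (4.4, 4.7), a distance of √(0.8² + 0.7²) ≈ 1.1.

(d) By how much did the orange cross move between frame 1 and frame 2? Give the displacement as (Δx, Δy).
(-0.4, 1.8)

The orange cross was at (4.2, 5.6) in frame 1 and (3.8, 7.4) in frame 2.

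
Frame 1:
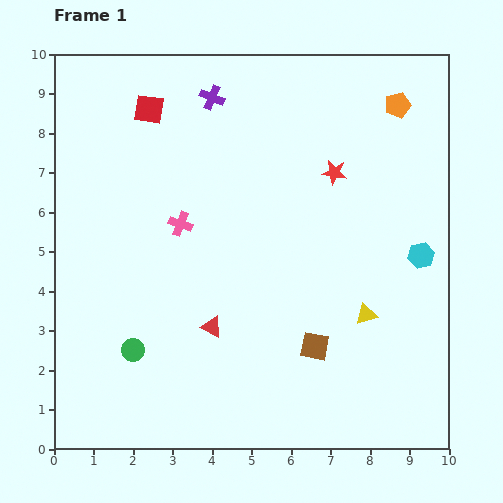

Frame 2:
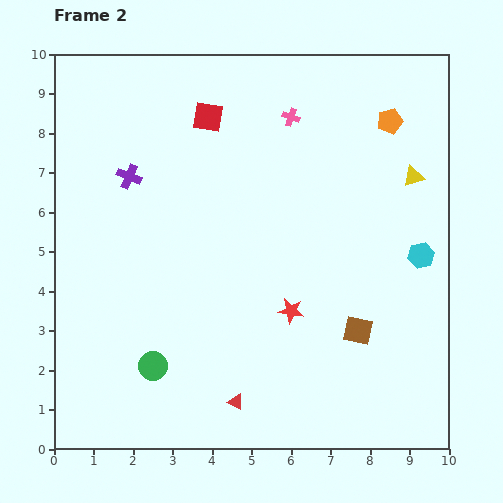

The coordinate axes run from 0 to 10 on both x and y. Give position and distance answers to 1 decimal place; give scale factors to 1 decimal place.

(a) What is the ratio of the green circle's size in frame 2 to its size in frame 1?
1.3×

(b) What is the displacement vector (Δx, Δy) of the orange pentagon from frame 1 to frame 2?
(-0.2, -0.4)

The orange pentagon was at (8.7, 8.7) in frame 1 and (8.5, 8.3) in frame 2.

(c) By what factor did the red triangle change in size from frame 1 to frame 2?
0.8×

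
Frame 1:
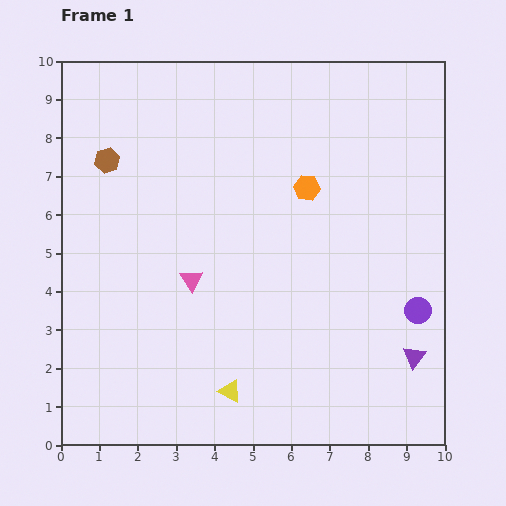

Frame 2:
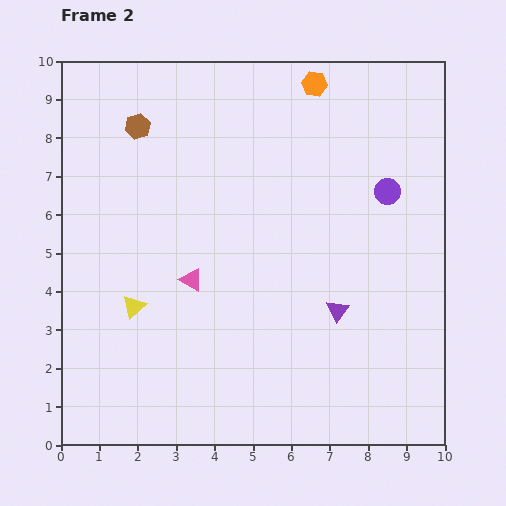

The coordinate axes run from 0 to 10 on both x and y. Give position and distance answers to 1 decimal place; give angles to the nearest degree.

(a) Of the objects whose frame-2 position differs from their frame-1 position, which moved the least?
the brown hexagon

(moved 1.2)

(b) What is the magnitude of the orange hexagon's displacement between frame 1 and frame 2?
2.7

The orange hexagon moved from (6.4, 6.7) to (6.6, 9.4), a distance of √(0.2² + 2.7²) ≈ 2.7.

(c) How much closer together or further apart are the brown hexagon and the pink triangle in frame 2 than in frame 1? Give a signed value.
+0.4

Distance in frame 1: 3.8. Distance in frame 2: 4.2.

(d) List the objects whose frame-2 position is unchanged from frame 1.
the pink triangle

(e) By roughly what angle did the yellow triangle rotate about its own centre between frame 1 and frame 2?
49° clockwise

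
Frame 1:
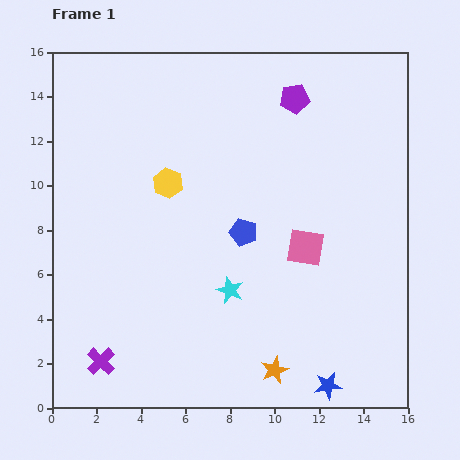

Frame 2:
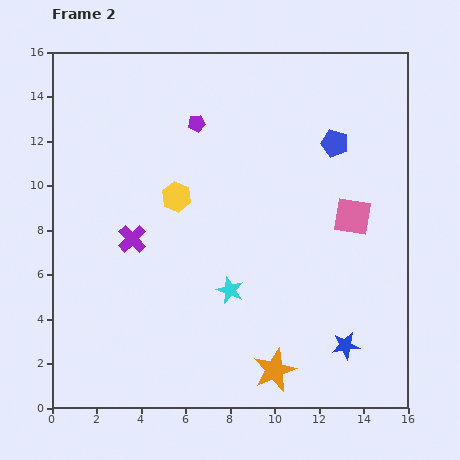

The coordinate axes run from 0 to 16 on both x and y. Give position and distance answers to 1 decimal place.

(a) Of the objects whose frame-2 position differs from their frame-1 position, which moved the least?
the yellow hexagon

(moved 0.7)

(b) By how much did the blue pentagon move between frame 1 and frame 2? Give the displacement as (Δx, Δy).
(4.1, 4.0)

The blue pentagon was at (8.6, 7.9) in frame 1 and (12.7, 11.9) in frame 2.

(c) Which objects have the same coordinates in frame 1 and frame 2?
the orange star, the cyan star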